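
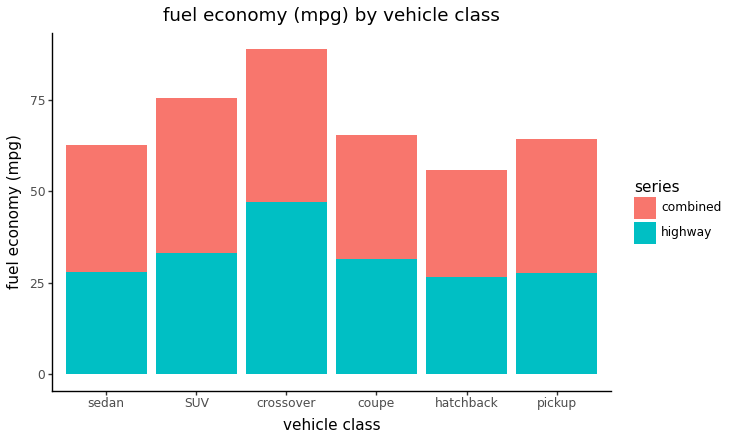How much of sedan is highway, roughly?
highway top ≈ 30, bottom ≈ 0; segment ≈ 30.

≈ 30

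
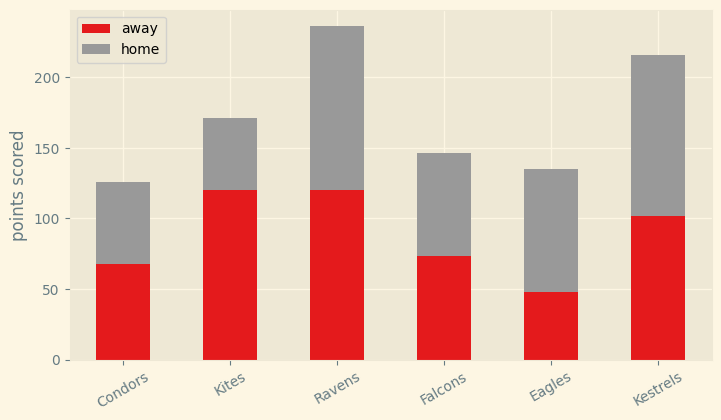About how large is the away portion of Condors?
≈ 60

away top ≈ 60, bottom ≈ 0; segment ≈ 60.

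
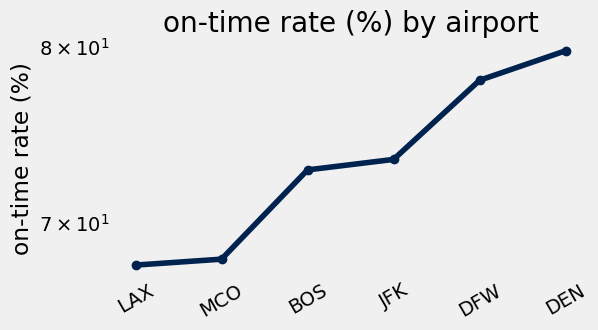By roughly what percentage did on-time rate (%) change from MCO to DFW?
≈ +14.7%

MCO ≈ 68, DFW ≈ 78; (78 − 68) / 68 ≈ +14.7%.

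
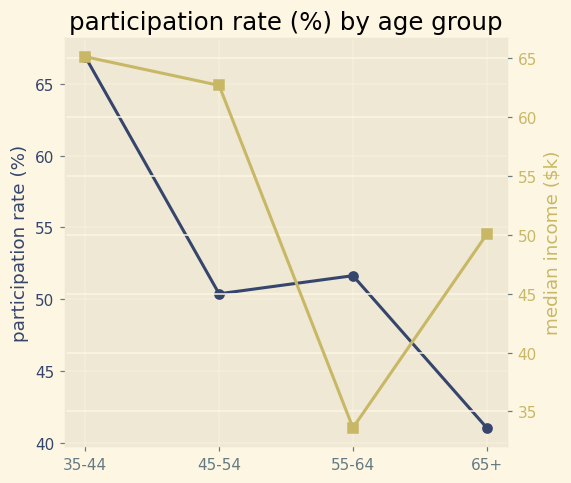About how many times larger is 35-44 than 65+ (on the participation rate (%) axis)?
35-44 ≈ 65, 65+ ≈ 40; 65/40 ≈ 1.62.

≈ 1.62×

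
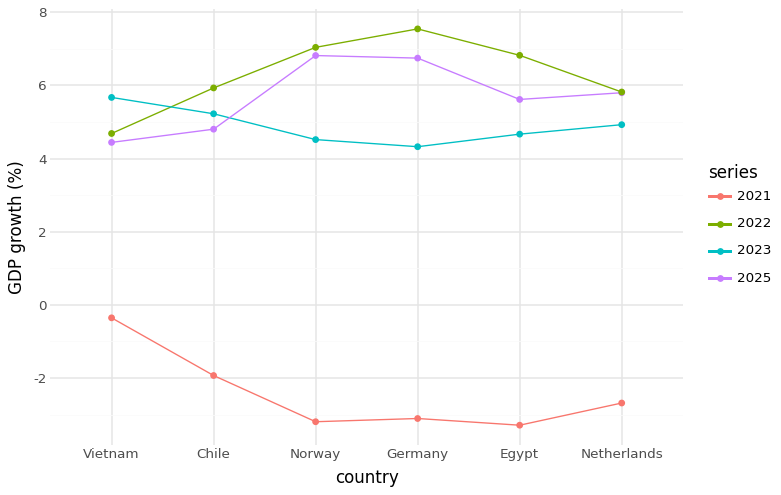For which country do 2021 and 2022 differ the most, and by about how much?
Germany, ≈ 11 %

Germany: 2021 ≈ -3, 2022 ≈ 8 → gap ≈ 11. Next-largest (Norway) is only ≈ 10.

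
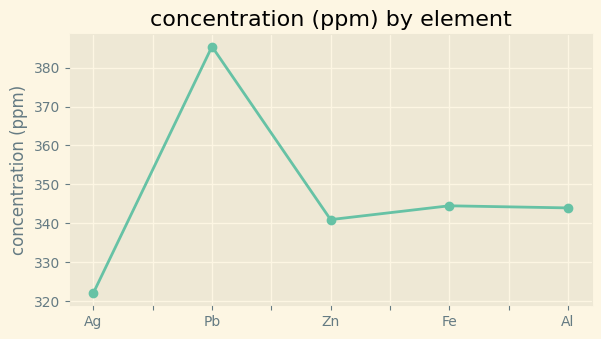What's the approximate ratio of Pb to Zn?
Pb ≈ 390, Zn ≈ 340; 390/340 ≈ 1.15.

≈ 1.15×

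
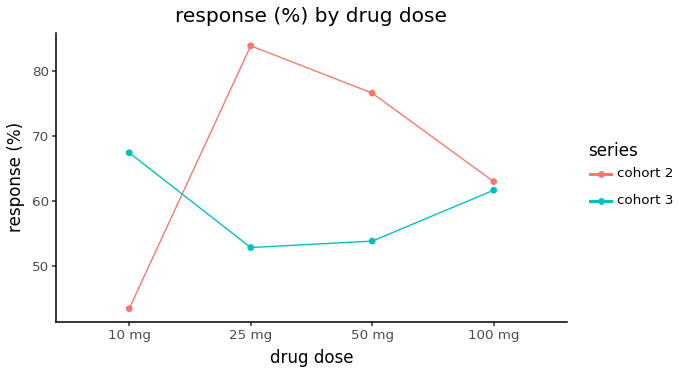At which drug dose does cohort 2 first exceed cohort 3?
25 mg

10 mg: cohort 2 ≈ 45 vs cohort 3 ≈ 65 (not yet); 25 mg: cohort 2 ≈ 85 vs cohort 3 ≈ 55 (first crossover).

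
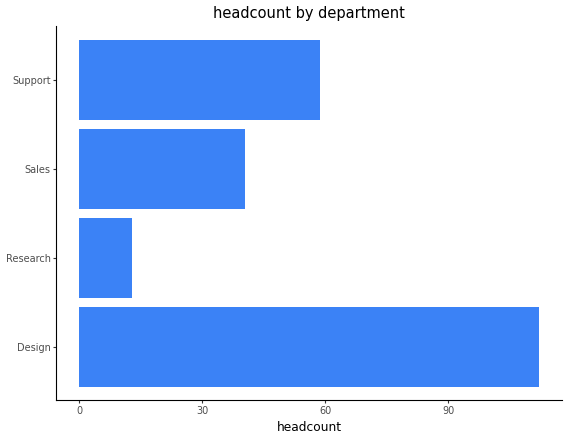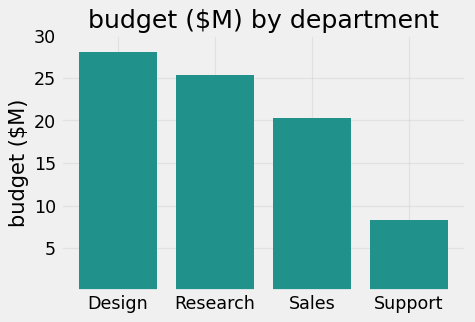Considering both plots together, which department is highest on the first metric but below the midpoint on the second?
Support

Chart 2 median budget ($M) ≈ 25; below-median departments: Sales, Support. Among those, Support has the highest headcount (≈ 60).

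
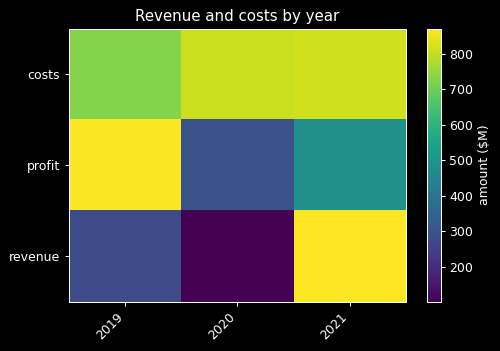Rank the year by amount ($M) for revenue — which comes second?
2019

Top 3 for revenue: 2021 ≈ 900, 2019 ≈ 300, 2020 ≈ 100.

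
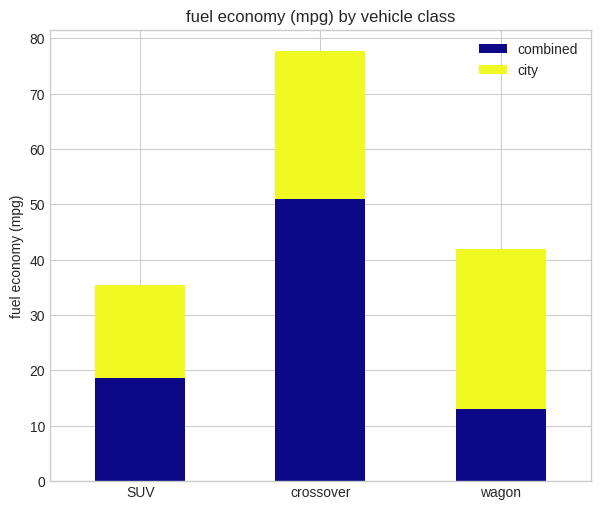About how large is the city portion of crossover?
city top ≈ 80, bottom ≈ 50; segment ≈ 30.

≈ 30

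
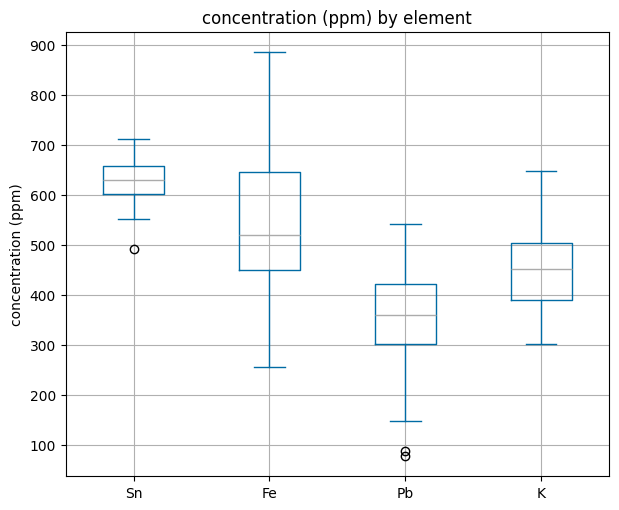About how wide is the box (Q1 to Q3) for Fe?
≈ 200

Q3 ≈ 650, Q1 ≈ 450; IQR ≈ 200.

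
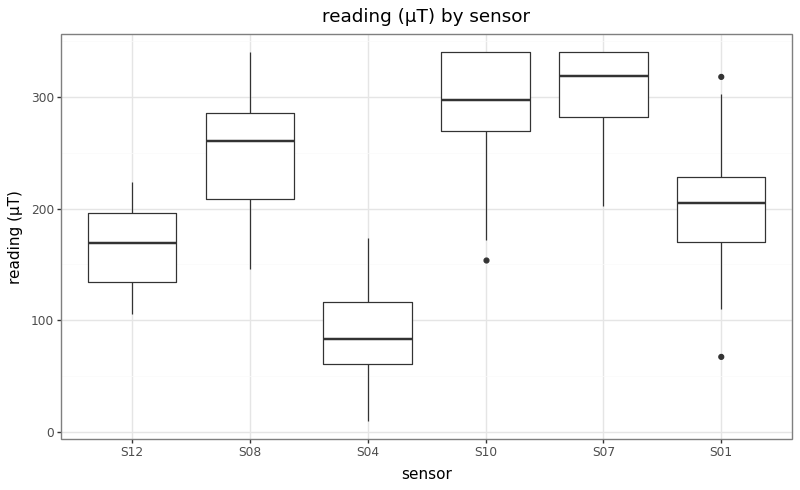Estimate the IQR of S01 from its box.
≈ 50

Q3 ≈ 225, Q1 ≈ 175; IQR ≈ 50.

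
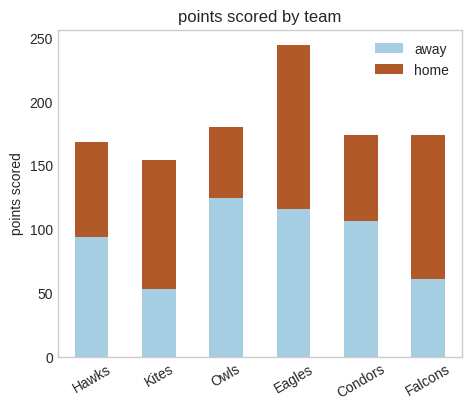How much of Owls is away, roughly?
≈ 125

away top ≈ 125, bottom ≈ 0; segment ≈ 125.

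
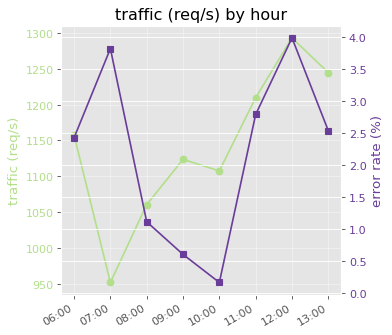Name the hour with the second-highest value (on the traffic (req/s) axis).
13:00

Top 3 (on the traffic (req/s) axis): 12:00 ≈ 1300, 13:00 ≈ 1250, 11:00 ≈ 1200.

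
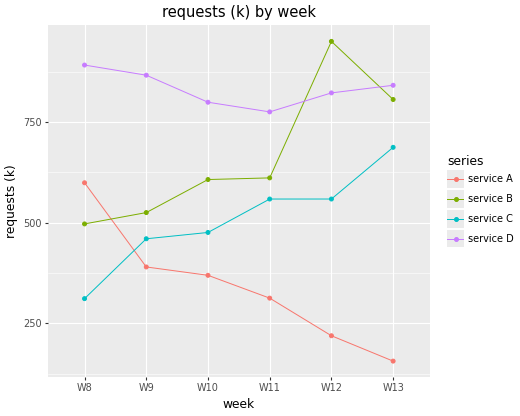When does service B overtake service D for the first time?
W11: service B ≈ 600 vs service D ≈ 800 (not yet); W12: service B ≈ 1000 vs service D ≈ 800 (first crossover).

W12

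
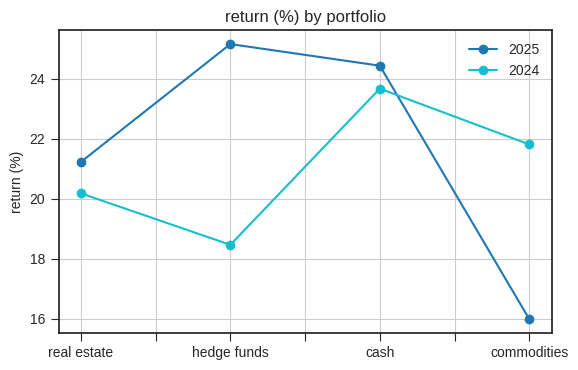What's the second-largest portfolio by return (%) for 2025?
cash

Top 3 for 2025: hedge funds ≈ 25, cash ≈ 24, real estate ≈ 21.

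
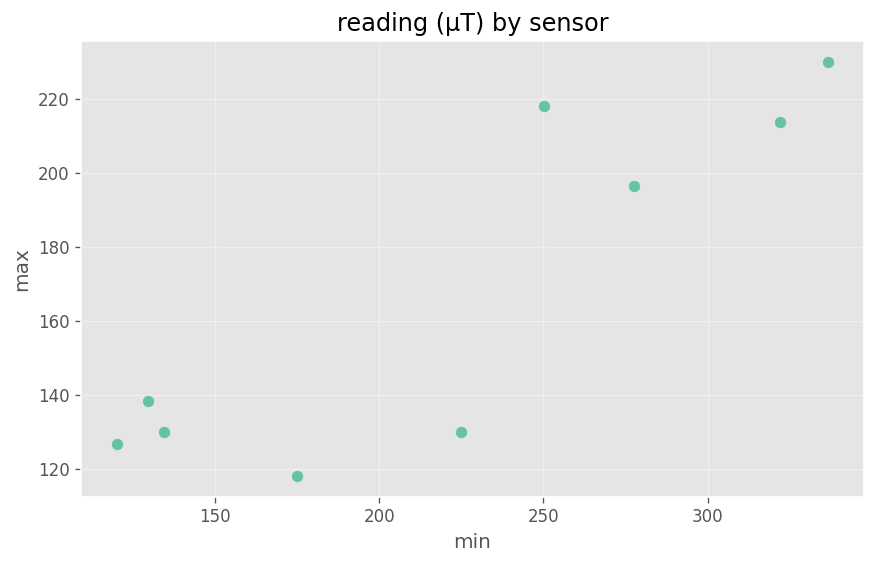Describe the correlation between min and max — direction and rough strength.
Points are positively correlated; strong (|r| ≈ 0.9).

positive, strong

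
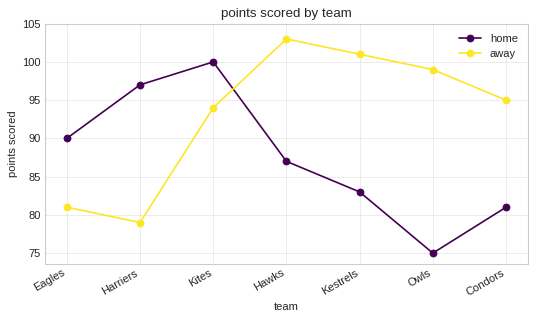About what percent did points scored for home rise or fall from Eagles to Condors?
≈ -11.1%

Eagles ≈ 90, Condors ≈ 80; (80 − 90) / 90 ≈ -11.1%.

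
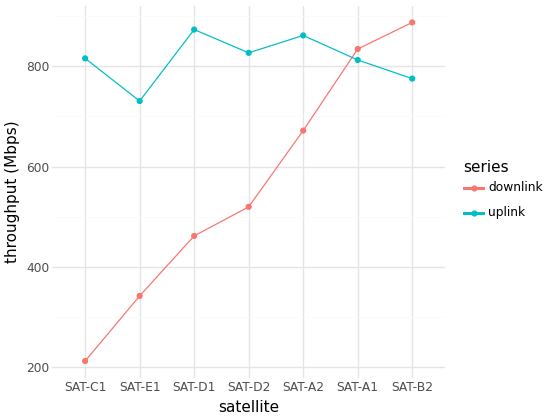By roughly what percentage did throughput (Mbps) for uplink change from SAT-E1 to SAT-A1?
SAT-E1 ≈ 700, SAT-A1 ≈ 800; (800 − 700) / 700 ≈ +14.3%.

≈ +14.3%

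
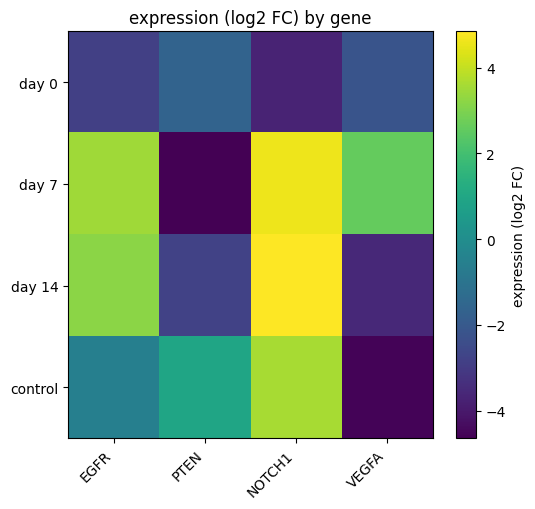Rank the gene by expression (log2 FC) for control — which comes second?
PTEN

Top 3 for control: NOTCH1 ≈ 4, PTEN ≈ 1, EGFR ≈ -1.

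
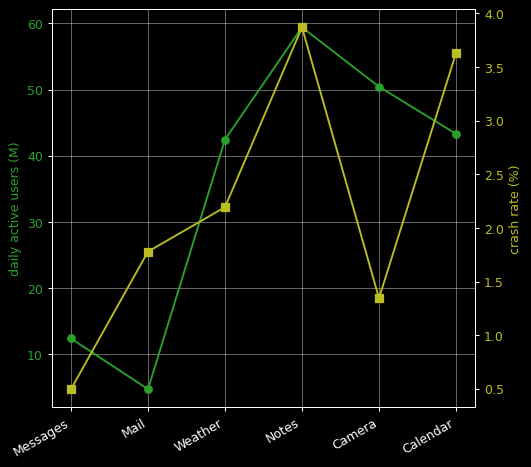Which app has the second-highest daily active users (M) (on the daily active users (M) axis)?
Top 3 (on the daily active users (M) axis): Notes ≈ 60, Camera ≈ 50, Calendar ≈ 45.

Camera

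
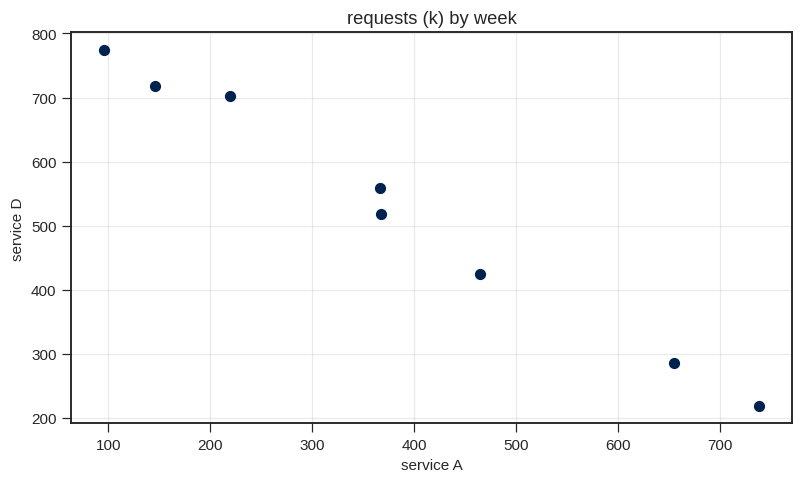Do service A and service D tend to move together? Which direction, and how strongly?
Points are negatively correlated; strong (|r| ≈ 1.0).

negative, strong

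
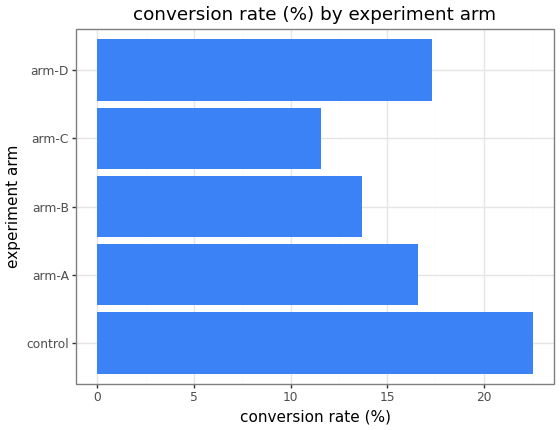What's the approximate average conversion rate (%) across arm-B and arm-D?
≈ 16

(14 + 18) / 2 ≈ 16.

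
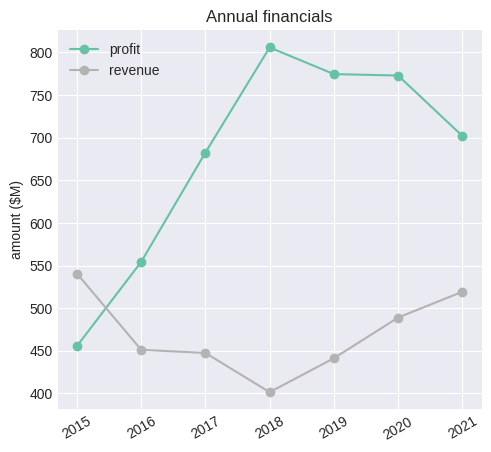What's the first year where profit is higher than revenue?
2015: profit ≈ 450 vs revenue ≈ 550 (not yet); 2016: profit ≈ 550 vs revenue ≈ 450 (first crossover).

2016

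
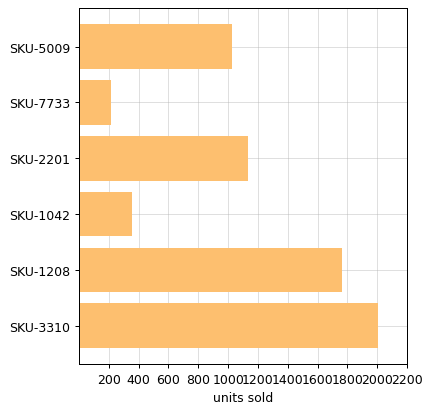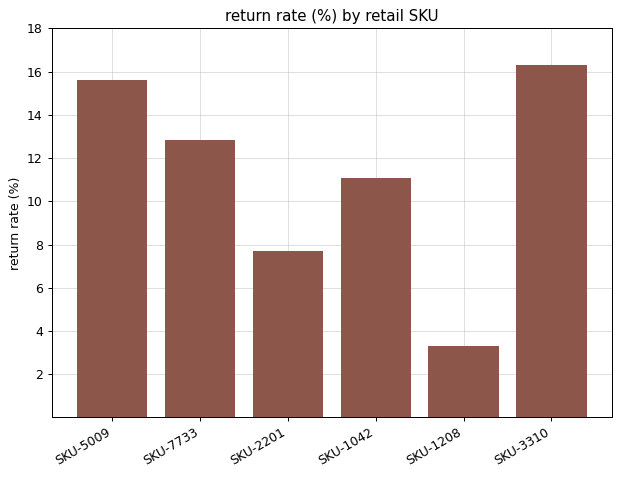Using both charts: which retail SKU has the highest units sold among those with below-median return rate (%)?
Chart 2 median return rate (%) ≈ 12; below-median retail SKUs: SKU-2201, SKU-1042, SKU-1208. Among those, SKU-1208 has the highest units sold (≈ 1800).

SKU-1208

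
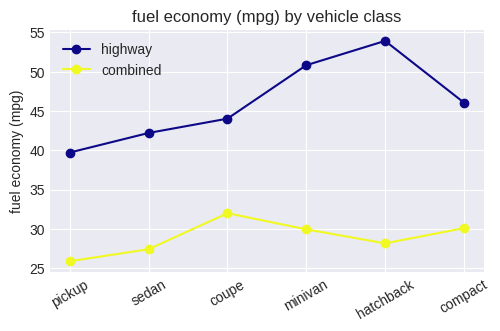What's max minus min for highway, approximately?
Max hatchback ≈ 55, min pickup ≈ 40; range ≈ 15.

≈ 15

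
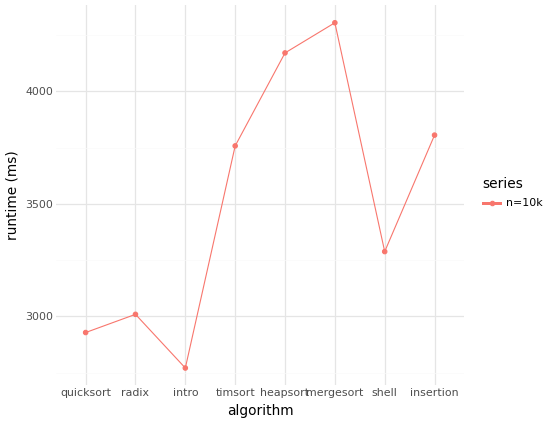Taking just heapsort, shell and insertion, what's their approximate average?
(4200 + 3200 + 3800) / 3 ≈ 3733.

≈ 3733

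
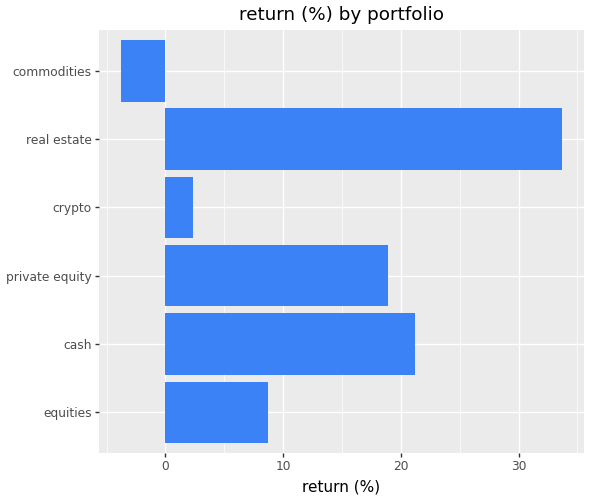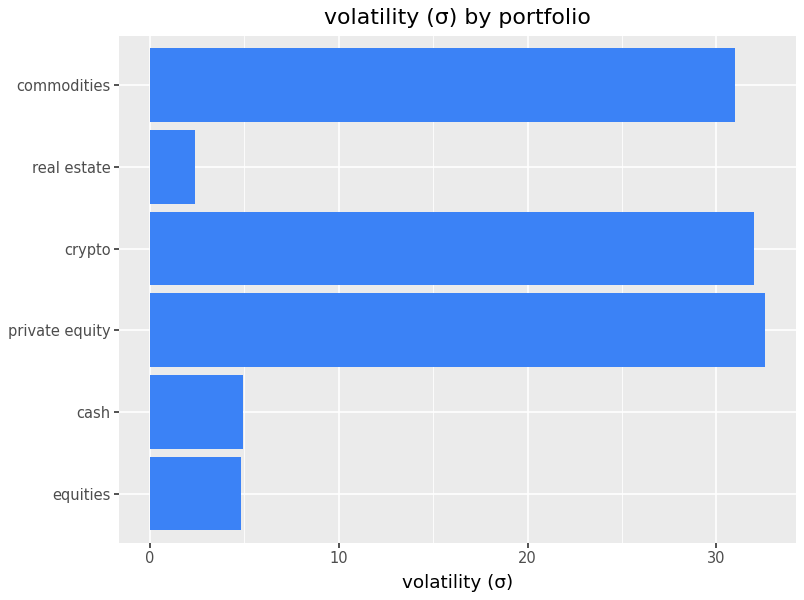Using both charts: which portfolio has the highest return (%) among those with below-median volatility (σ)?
Chart 2 median volatility (σ) ≈ 20; below-median portfolios: equities, cash, real estate. Among those, real estate has the highest return (%) (≈ 35).

real estate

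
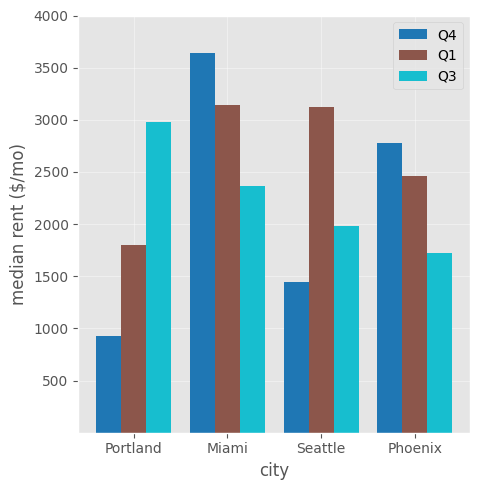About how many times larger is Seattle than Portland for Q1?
≈ 1.5×

Seattle ≈ 3000, Portland ≈ 2000; 3000/2000 ≈ 1.5.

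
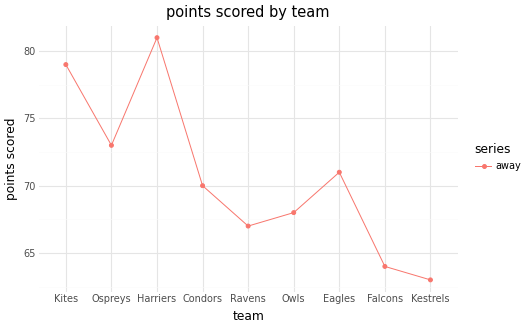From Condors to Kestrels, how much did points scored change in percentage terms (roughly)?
≈ -8.6%

Condors ≈ 70, Kestrels ≈ 64; (64 − 70) / 70 ≈ -8.6%.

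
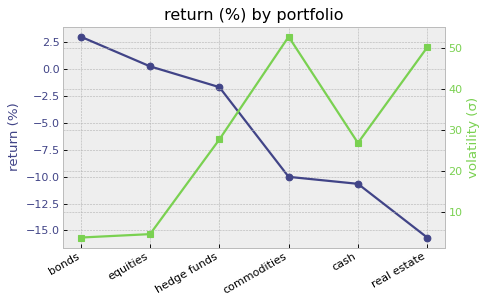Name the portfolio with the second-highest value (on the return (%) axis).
equities

Top 3 (on the return (%) axis): bonds ≈ 4, equities ≈ 0, hedge funds ≈ -2.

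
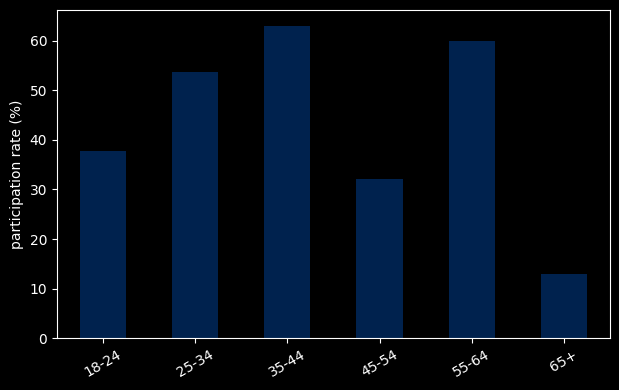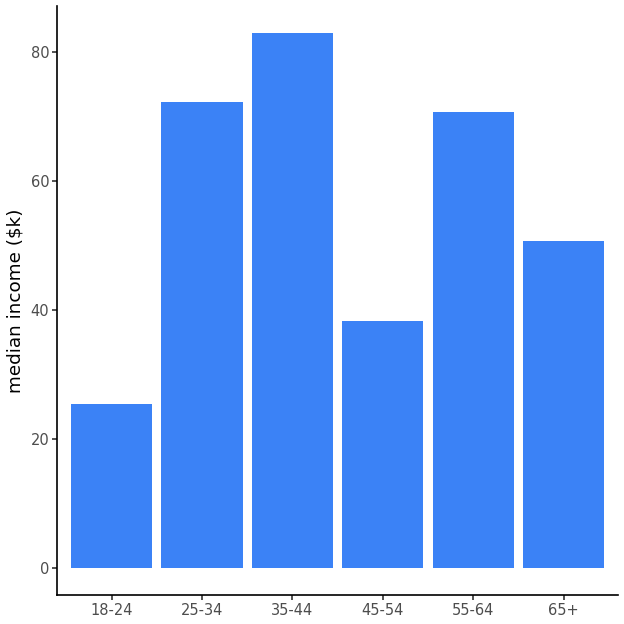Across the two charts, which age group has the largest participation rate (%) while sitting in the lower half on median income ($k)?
18-24

Chart 2 median median income ($k) ≈ 60; below-median age groups: 18-24, 45-54, 65+. Among those, 18-24 has the highest participation rate (%) (≈ 40).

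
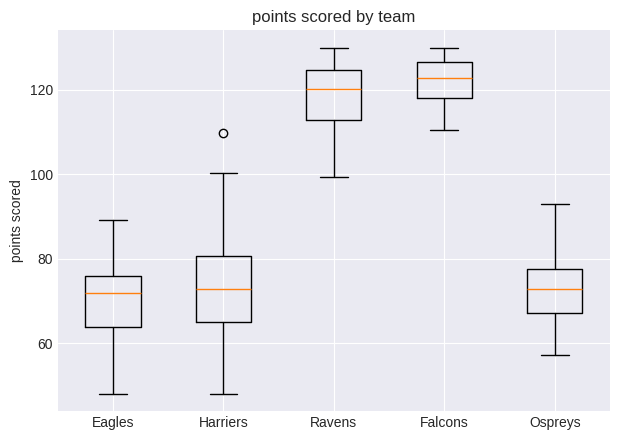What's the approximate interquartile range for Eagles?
Q3 ≈ 75, Q1 ≈ 65; IQR ≈ 10.

≈ 10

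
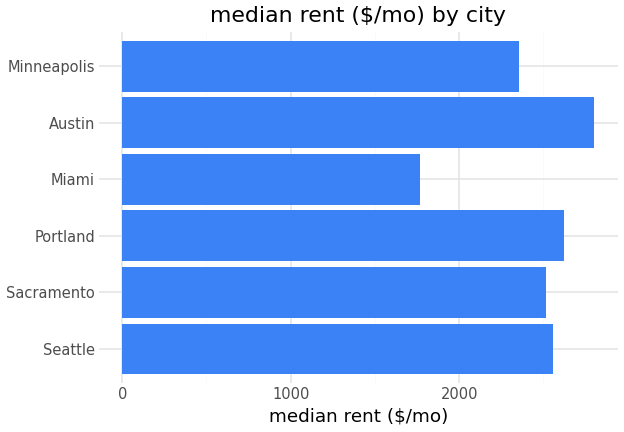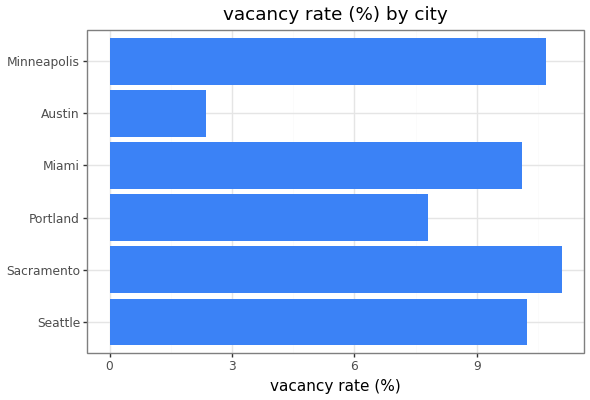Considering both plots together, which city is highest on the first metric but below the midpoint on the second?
Austin

Chart 2 median vacancy rate (%) ≈ 10; below-median cities: Portland, Miami, Austin. Among those, Austin has the highest median rent ($/mo) (≈ 3000).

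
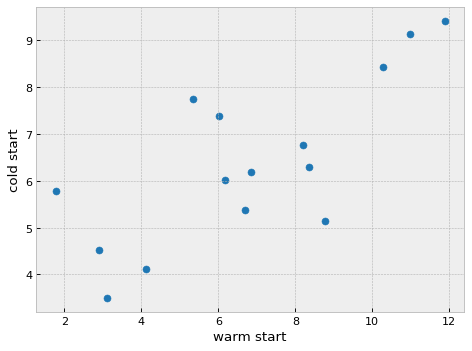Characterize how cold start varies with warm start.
Points are positively correlated; strong (|r| ≈ 0.8).

positive, strong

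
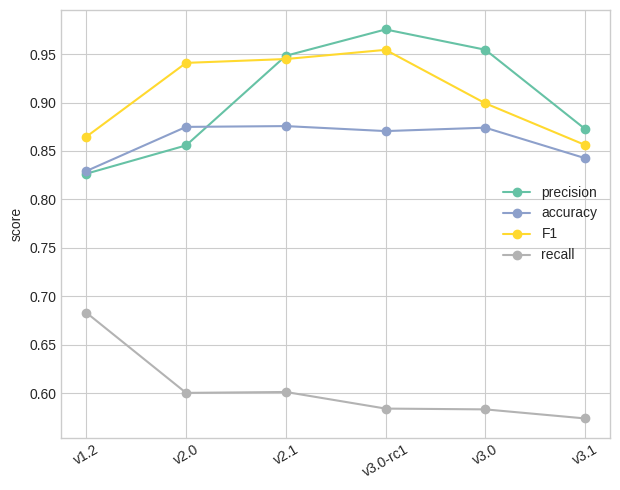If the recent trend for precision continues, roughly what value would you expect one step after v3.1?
≈ 0.775

Last three: 1.00, 0.95, 0.85 → slope ≈ -0.075/step → next ≈ 0.775.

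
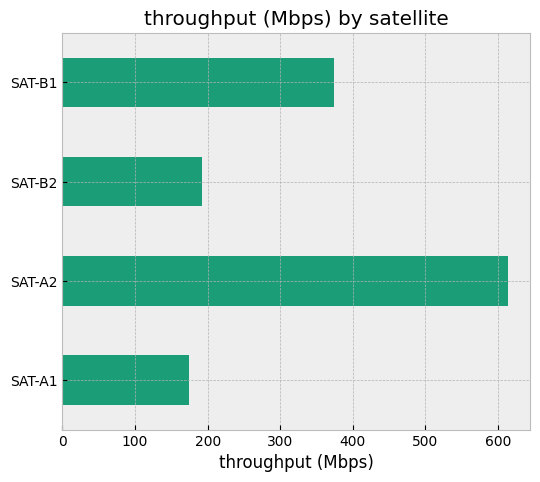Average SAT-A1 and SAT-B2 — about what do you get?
≈ 200

(200 + 200) / 2 ≈ 200.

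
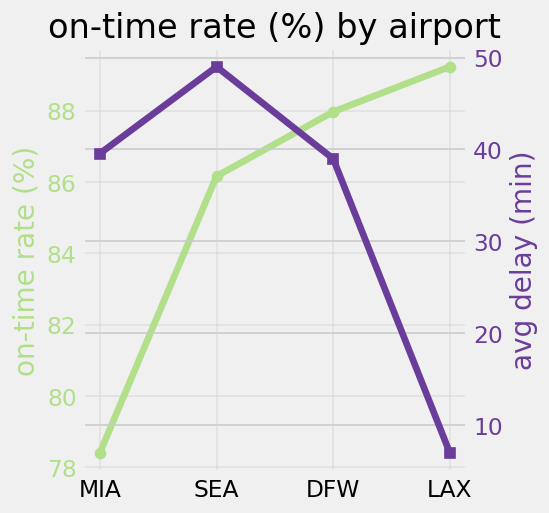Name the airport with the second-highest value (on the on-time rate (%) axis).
Top 3 (on the on-time rate (%) axis): LAX ≈ 89, DFW ≈ 88, SEA ≈ 86.

DFW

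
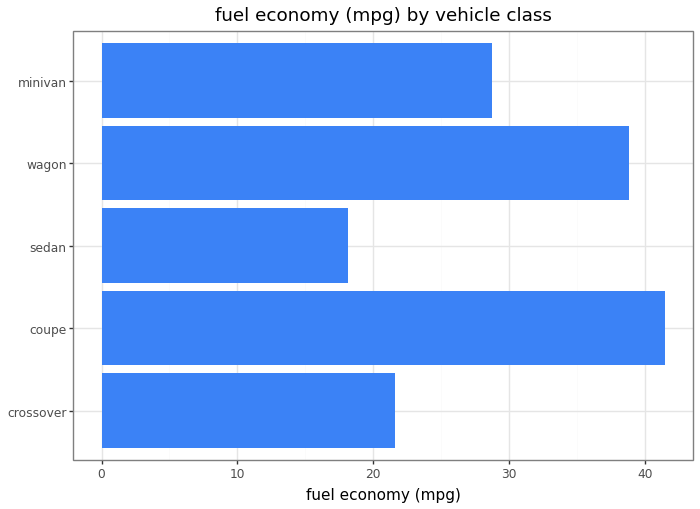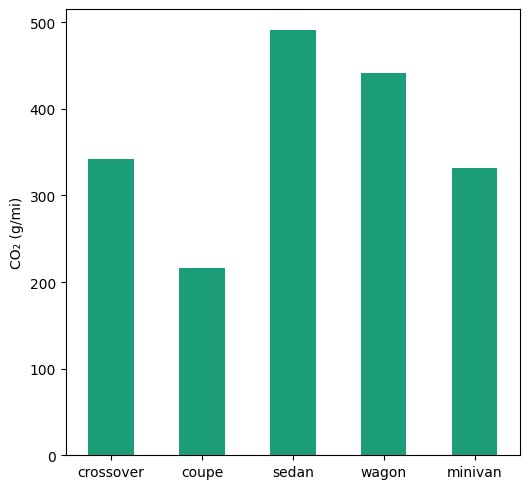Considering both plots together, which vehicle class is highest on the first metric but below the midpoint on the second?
coupe

Chart 2 median CO₂ (g/mi) ≈ 350; below-median vehicle classes: coupe, minivan. Among those, coupe has the highest fuel economy (mpg) (≈ 40).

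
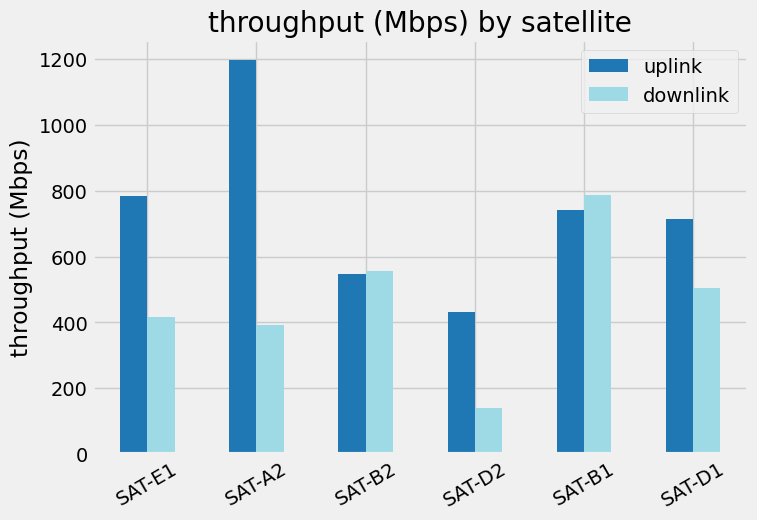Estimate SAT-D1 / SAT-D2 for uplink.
SAT-D1 ≈ 700, SAT-D2 ≈ 400; 700/400 ≈ 1.75.

≈ 1.75×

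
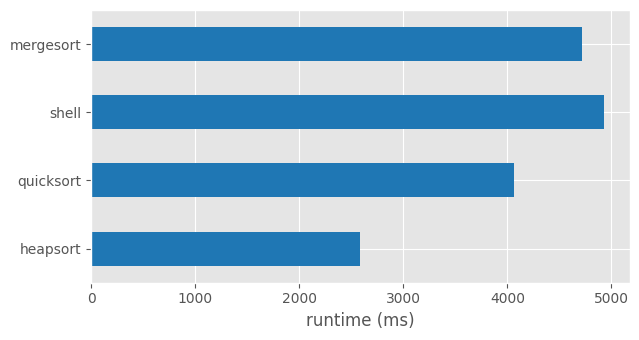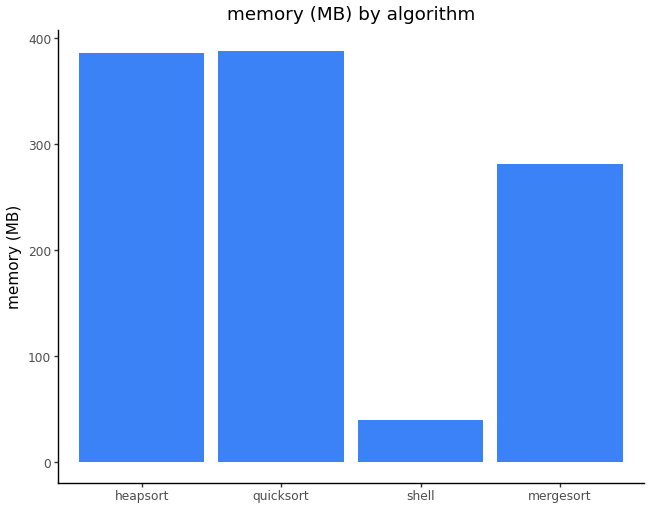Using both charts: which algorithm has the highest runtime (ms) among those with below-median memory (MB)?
shell

Chart 2 median memory (MB) ≈ 350; below-median algorithms: shell, mergesort. Among those, shell has the highest runtime (ms) (≈ 5000).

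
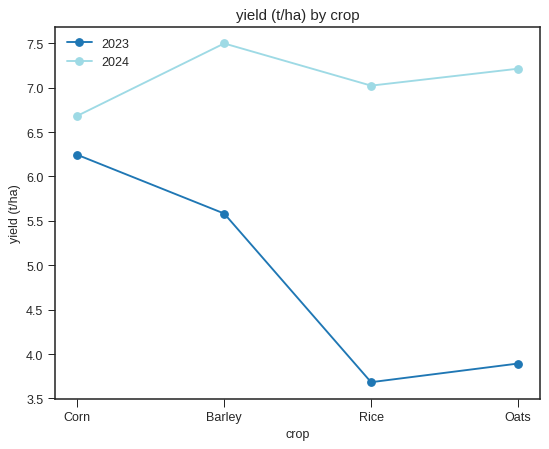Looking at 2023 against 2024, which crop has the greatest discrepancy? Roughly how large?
Rice: 2023 ≈ 3.5, 2024 ≈ 7.0 → gap ≈ 3.5. Next-largest (Oats) is only ≈ 3.0.

Rice, ≈ 3.5 t/ha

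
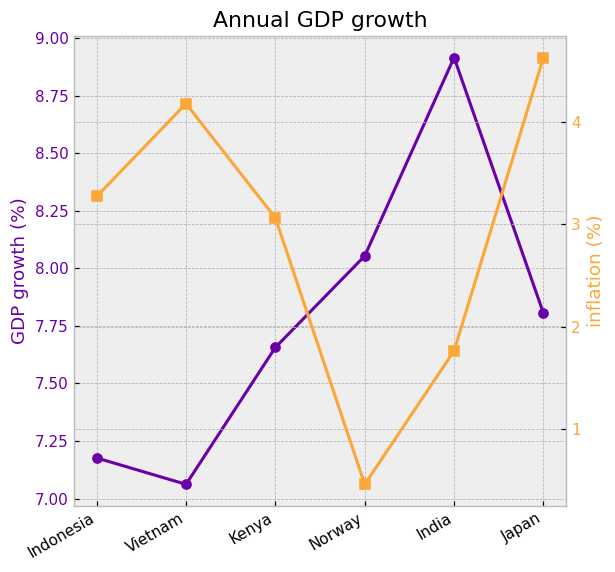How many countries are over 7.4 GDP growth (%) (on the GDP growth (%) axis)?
Above 7.4: Kenya, Norway, India, Japan.

4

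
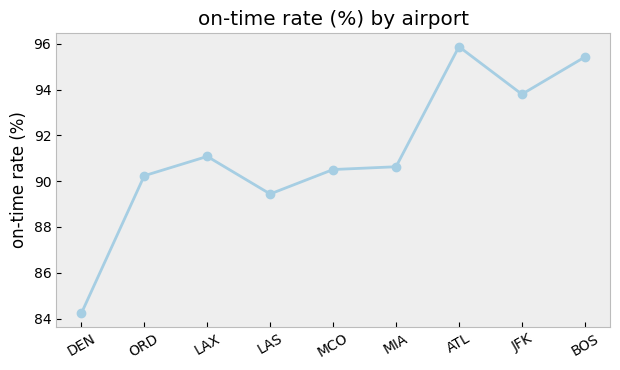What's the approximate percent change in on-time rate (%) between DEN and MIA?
DEN ≈ 84, MIA ≈ 91; (91 − 84) / 84 ≈ +8.3%.

≈ +8.3%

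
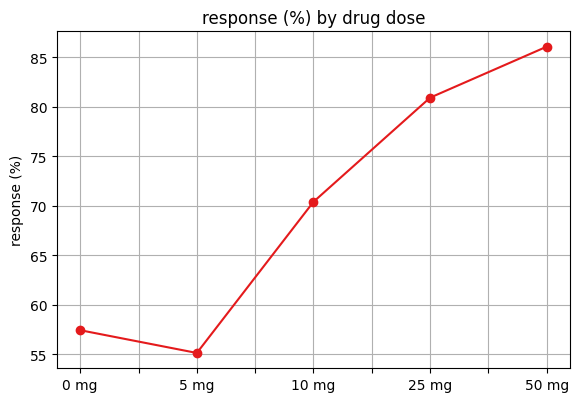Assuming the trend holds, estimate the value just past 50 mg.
Last three: 70, 80, 85 → slope ≈ 7.5/step → next ≈ 92.5.

≈ 92.5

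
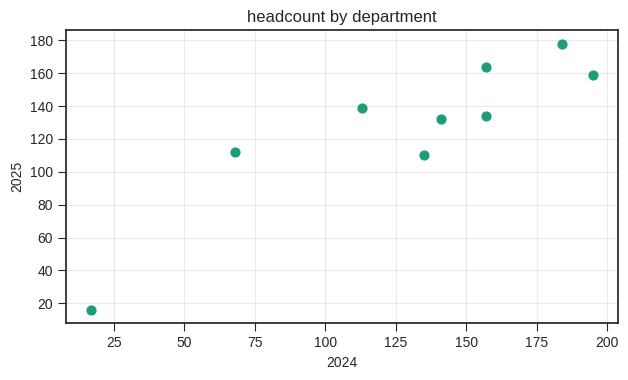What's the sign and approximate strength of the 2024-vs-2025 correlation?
Points are positively correlated; strong (|r| ≈ 0.9).

positive, strong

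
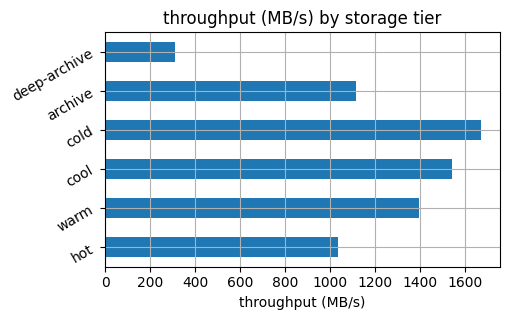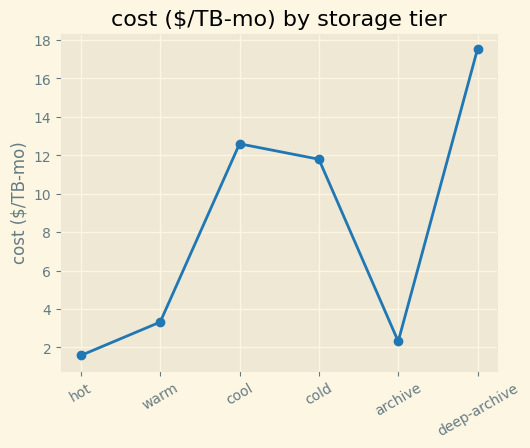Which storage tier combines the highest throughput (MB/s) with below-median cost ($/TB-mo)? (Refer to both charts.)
Chart 2 median cost ($/TB-mo) ≈ 8; below-median storage tiers: hot, warm, archive. Among those, warm has the highest throughput (MB/s) (≈ 1400).

warm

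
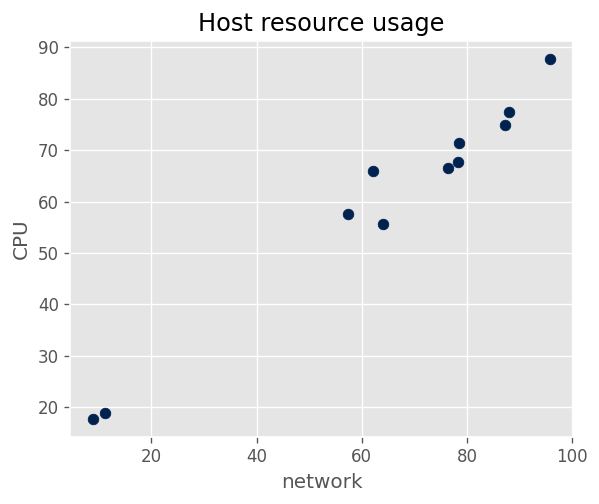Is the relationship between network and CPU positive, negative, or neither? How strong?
Points are positively correlated; strong (|r| ≈ 1.0).

positive, strong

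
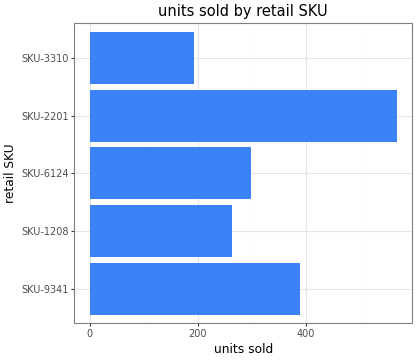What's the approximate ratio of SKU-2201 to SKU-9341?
SKU-2201 ≈ 550, SKU-9341 ≈ 400; 550/400 ≈ 1.38.

≈ 1.38×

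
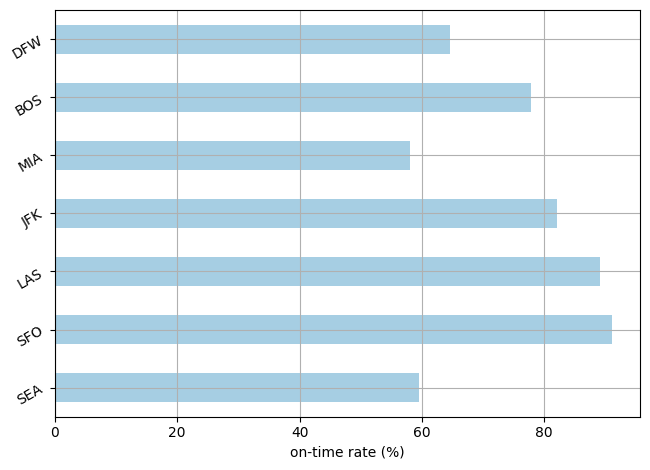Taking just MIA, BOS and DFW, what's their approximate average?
≈ 67

(60 + 80 + 60) / 3 ≈ 67.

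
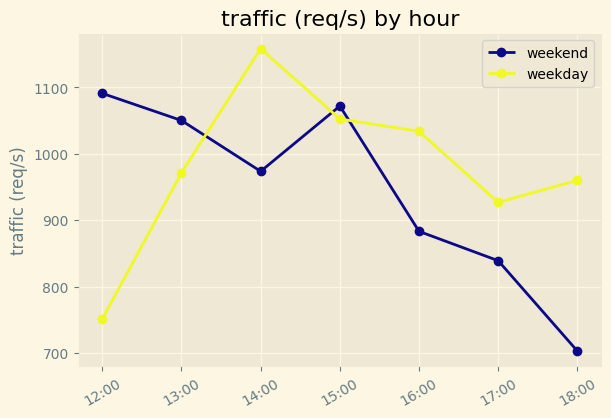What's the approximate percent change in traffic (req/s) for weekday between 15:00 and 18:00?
≈ -9.5%

15:00 ≈ 1050, 18:00 ≈ 950; (950 − 1050) / 1050 ≈ -9.5%.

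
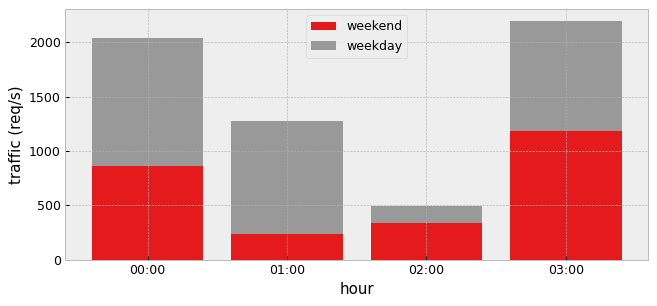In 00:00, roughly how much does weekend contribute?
≈ 800

weekend top ≈ 800, bottom ≈ 0; segment ≈ 800.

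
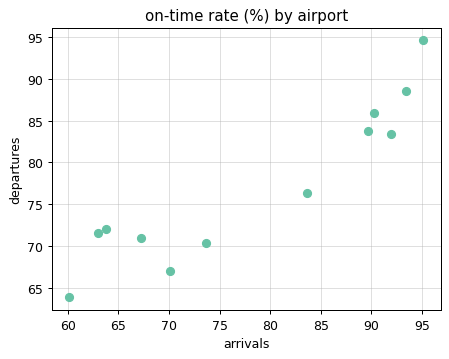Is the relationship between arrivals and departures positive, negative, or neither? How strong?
positive, strong

Points are positively correlated; strong (|r| ≈ 0.9).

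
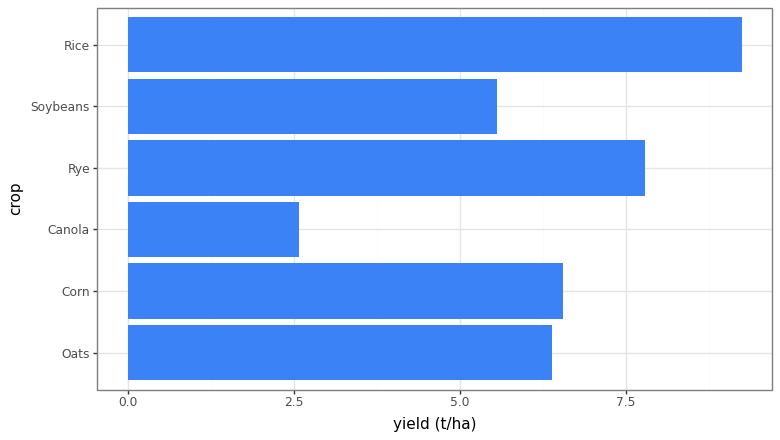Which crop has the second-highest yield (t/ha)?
Top 3: Rice ≈ 9, Rye ≈ 8, Corn ≈ 7.

Rye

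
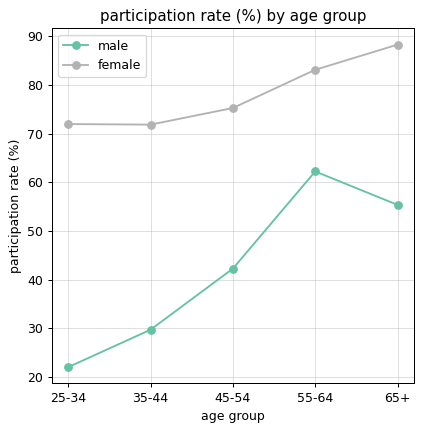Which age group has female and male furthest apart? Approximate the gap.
25-34: female ≈ 70, male ≈ 20 → gap ≈ 50. Next-largest (35-44) is only ≈ 40.

25-34, ≈ 50 %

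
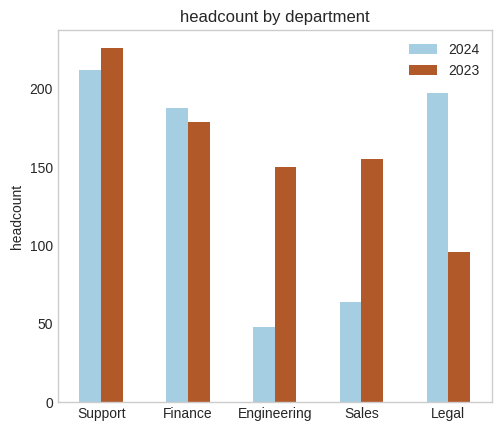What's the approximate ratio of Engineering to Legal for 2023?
Engineering ≈ 160, Legal ≈ 100; 160/100 ≈ 1.6.

≈ 1.6×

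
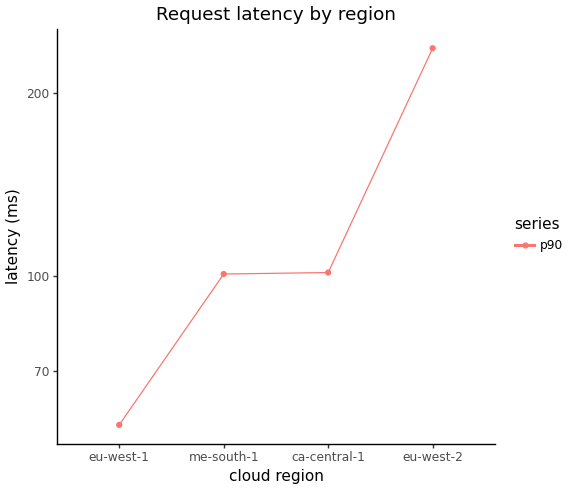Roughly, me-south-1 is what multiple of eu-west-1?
≈ 1.67×

me-south-1 ≈ 100, eu-west-1 ≈ 60; 100/60 ≈ 1.67.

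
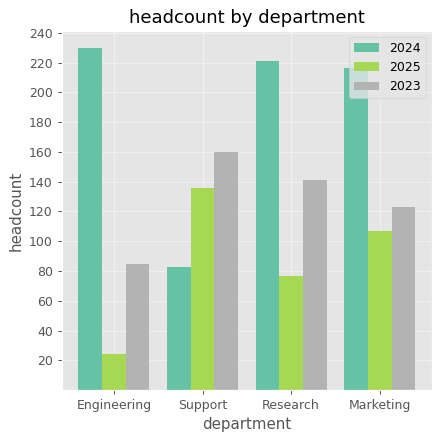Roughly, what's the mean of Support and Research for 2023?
≈ 150

(160 + 140) / 2 ≈ 150.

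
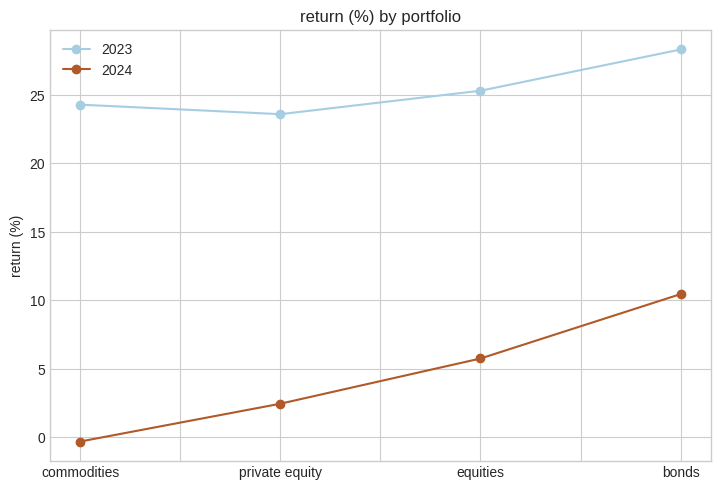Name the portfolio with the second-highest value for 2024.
equities

Top 3 for 2024: bonds ≈ 10, equities ≈ 5, private equity ≈ 0.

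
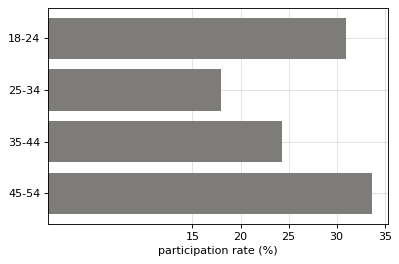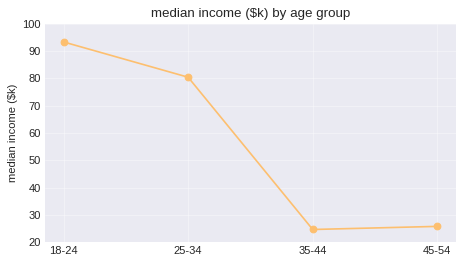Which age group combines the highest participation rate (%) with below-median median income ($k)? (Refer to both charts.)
45-54

Chart 2 median median income ($k) ≈ 50; below-median age groups: 35-44, 45-54. Among those, 45-54 has the highest participation rate (%) (≈ 35).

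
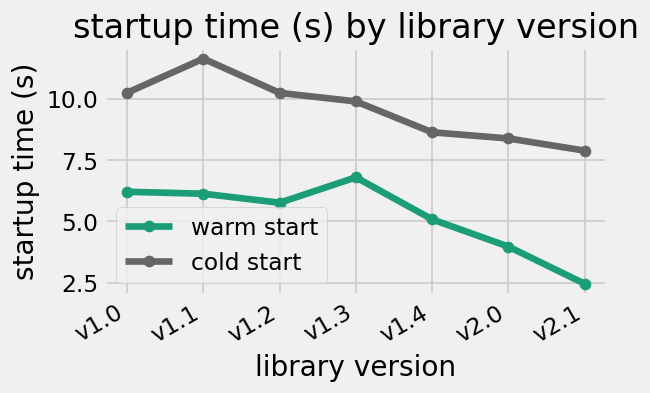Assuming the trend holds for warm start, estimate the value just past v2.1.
≈ 0.5

Last three: 5, 4, 2 → slope ≈ -1.5/step → next ≈ 0.5.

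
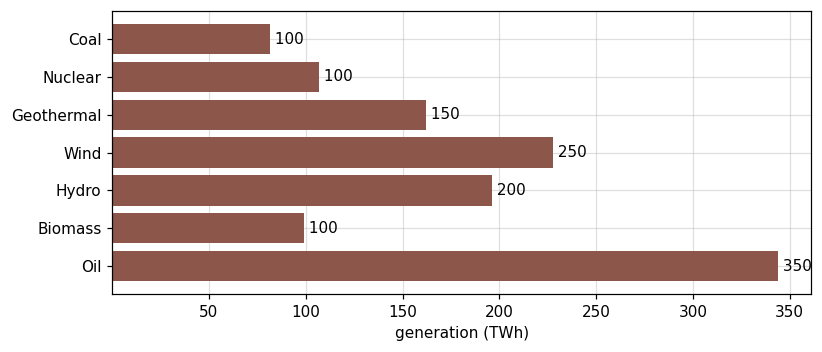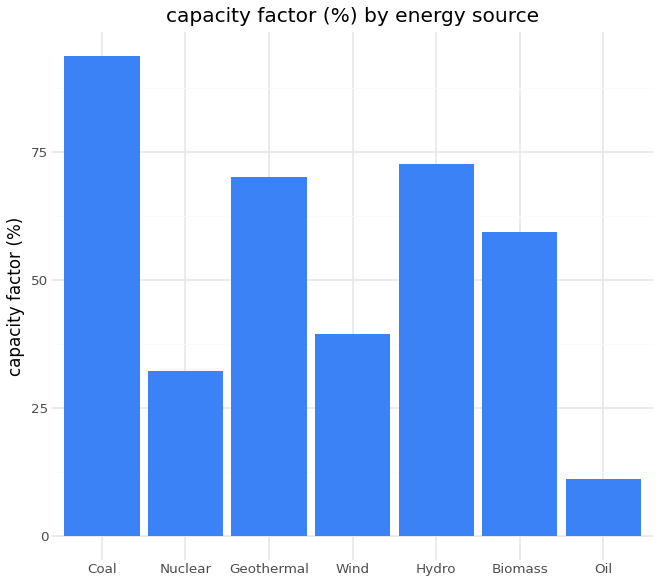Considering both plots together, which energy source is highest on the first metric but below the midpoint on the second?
Chart 2 median capacity factor (%) ≈ 60; below-median energy sources: Nuclear, Wind, Oil. Among those, Oil has the highest generation (TWh) (≈ 350).

Oil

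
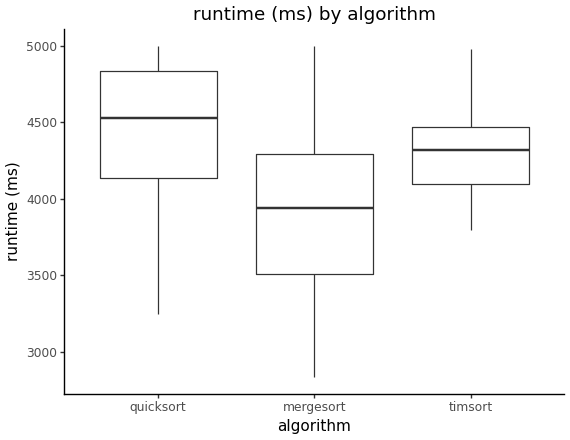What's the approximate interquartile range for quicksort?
≈ 700

Q3 ≈ 4800, Q1 ≈ 4100; IQR ≈ 700.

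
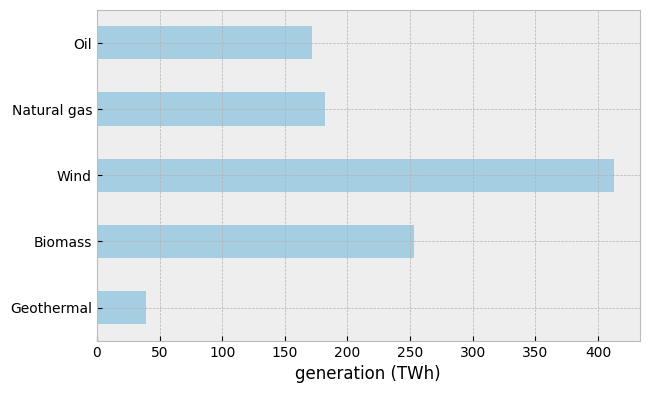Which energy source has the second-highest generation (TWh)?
Top 3: Wind ≈ 400, Biomass ≈ 250, Natural gas ≈ 200.

Biomass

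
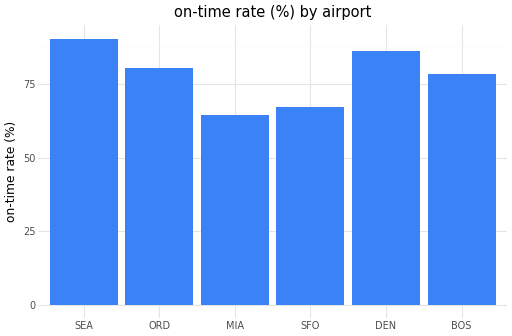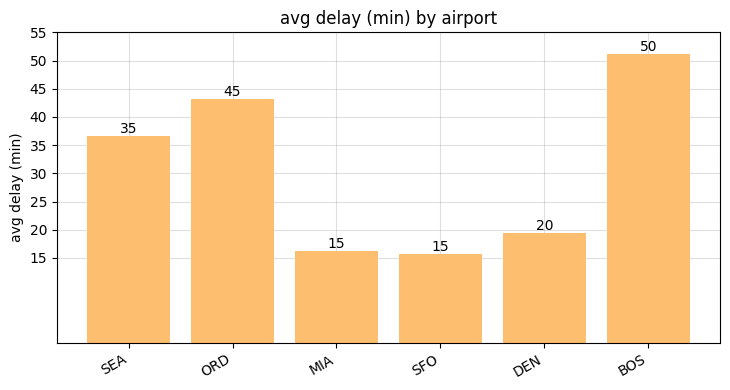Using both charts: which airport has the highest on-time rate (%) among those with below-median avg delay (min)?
Chart 2 median avg delay (min) ≈ 30; below-median airports: MIA, SFO, DEN. Among those, DEN has the highest on-time rate (%) (≈ 90).

DEN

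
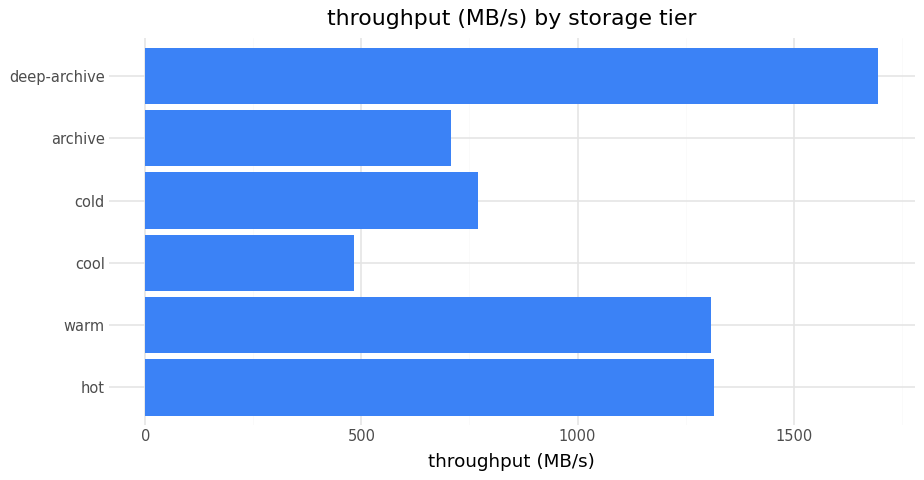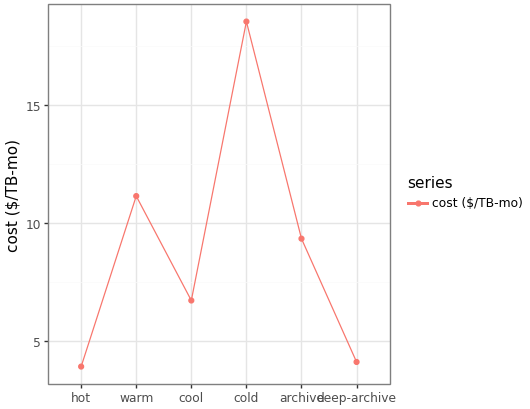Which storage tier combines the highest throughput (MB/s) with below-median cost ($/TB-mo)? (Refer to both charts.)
deep-archive

Chart 2 median cost ($/TB-mo) ≈ 8; below-median storage tiers: hot, cool, deep-archive. Among those, deep-archive has the highest throughput (MB/s) (≈ 1600).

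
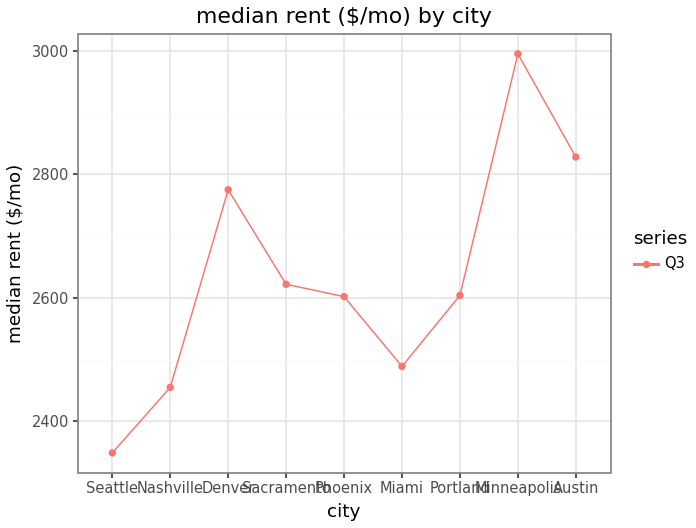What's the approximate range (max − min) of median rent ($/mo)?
≈ 700

Max Minneapolis ≈ 3000, min Seattle ≈ 2300; range ≈ 700.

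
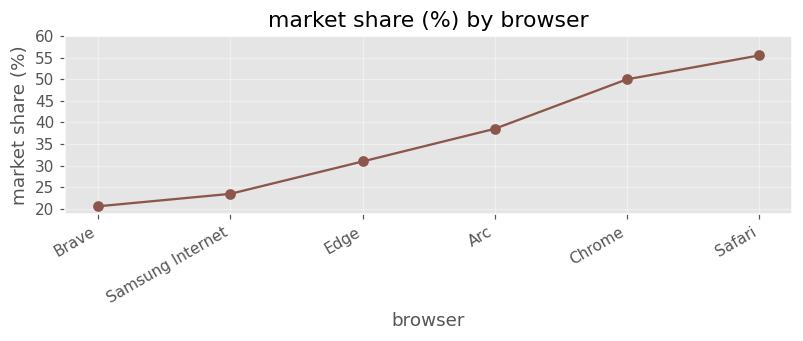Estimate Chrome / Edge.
Chrome ≈ 50, Edge ≈ 30; 50/30 ≈ 1.67.

≈ 1.67×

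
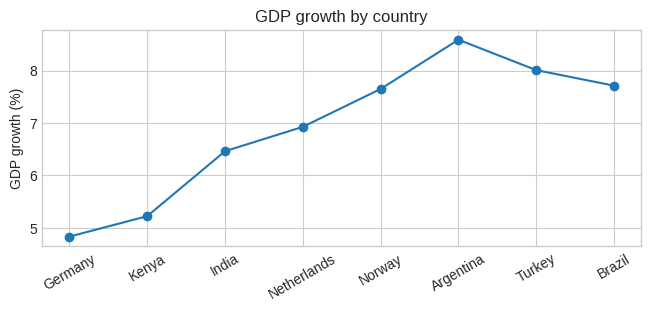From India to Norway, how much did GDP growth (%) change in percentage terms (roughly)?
India ≈ 6.5, Norway ≈ 7.5; (7.5 − 6.5) / 6.5 ≈ +15.4%.

≈ +15.4%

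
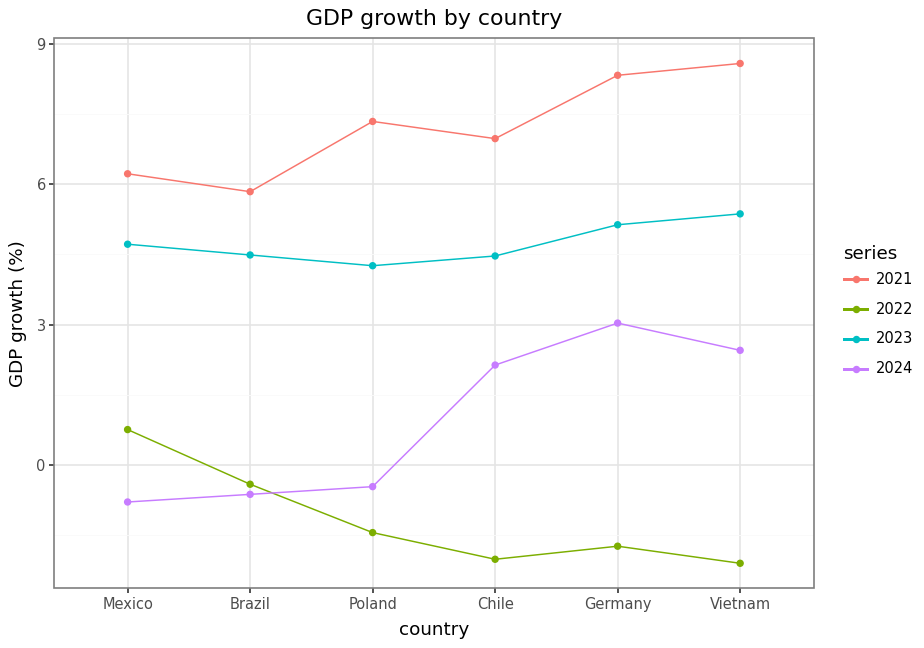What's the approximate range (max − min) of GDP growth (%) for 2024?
≈ 4

Max Germany ≈ 3, min Mexico ≈ -1; range ≈ 4.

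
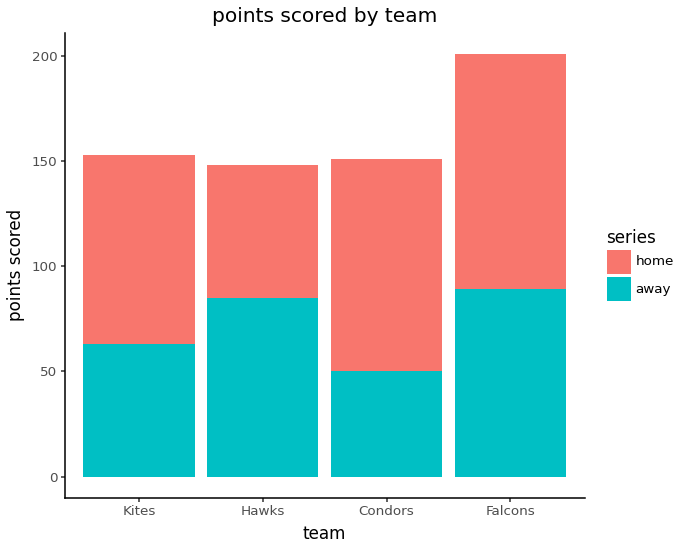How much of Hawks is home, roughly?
home top ≈ 140, bottom ≈ 80; segment ≈ 60.

≈ 60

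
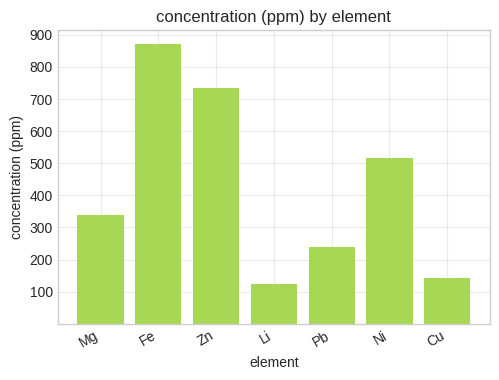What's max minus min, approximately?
Max Fe ≈ 900, min Li ≈ 100; range ≈ 800.

≈ 800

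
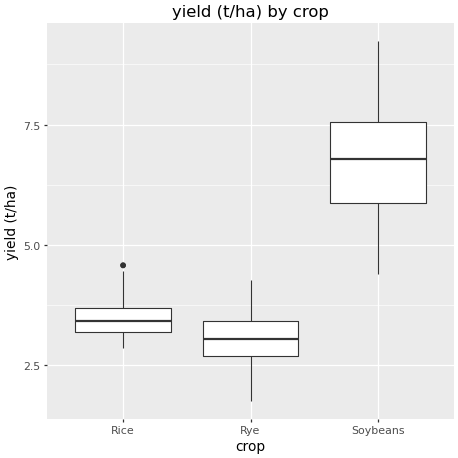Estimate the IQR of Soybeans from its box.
≈ 1.5

Q3 ≈ 7.5, Q1 ≈ 6.0; IQR ≈ 1.5.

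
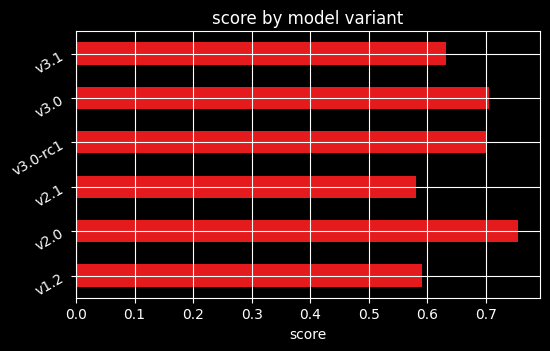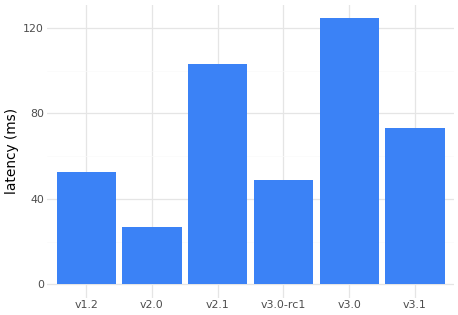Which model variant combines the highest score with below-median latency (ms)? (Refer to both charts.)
v2.0

Chart 2 median latency (ms) ≈ 60; below-median model variants: v1.2, v2.0, v3.0-rc1. Among those, v2.0 has the highest score (≈ 0.8).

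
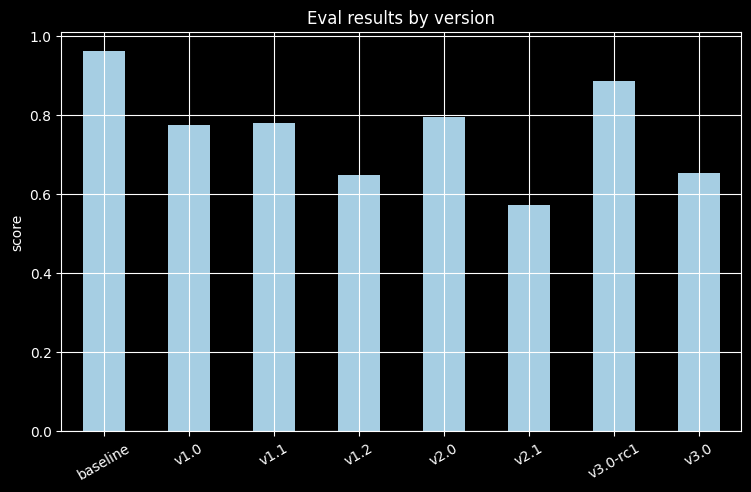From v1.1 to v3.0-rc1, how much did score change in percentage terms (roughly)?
v1.1 ≈ 0.8, v3.0-rc1 ≈ 0.9; (0.9 − 0.8) / 0.8 ≈ +12.5%.

≈ +12.5%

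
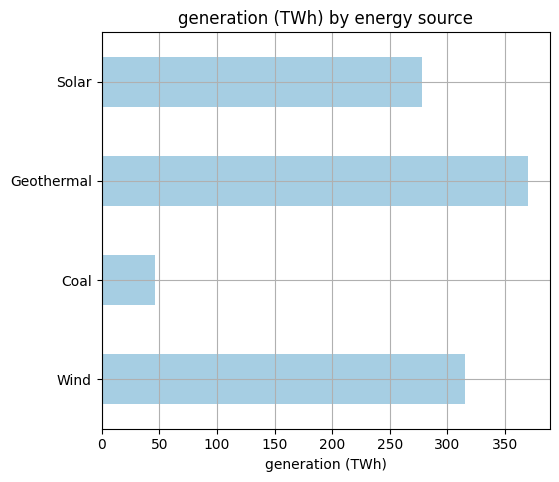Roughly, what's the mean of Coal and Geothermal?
(50 + 350) / 2 ≈ 200.

≈ 200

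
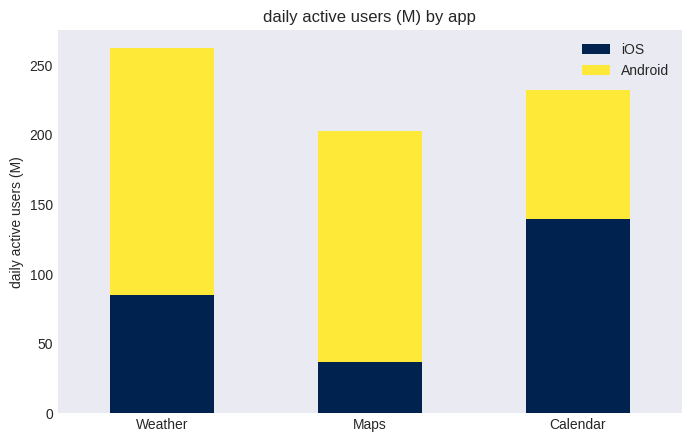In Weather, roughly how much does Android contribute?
Android top ≈ 250, bottom ≈ 75; segment ≈ 175.

≈ 175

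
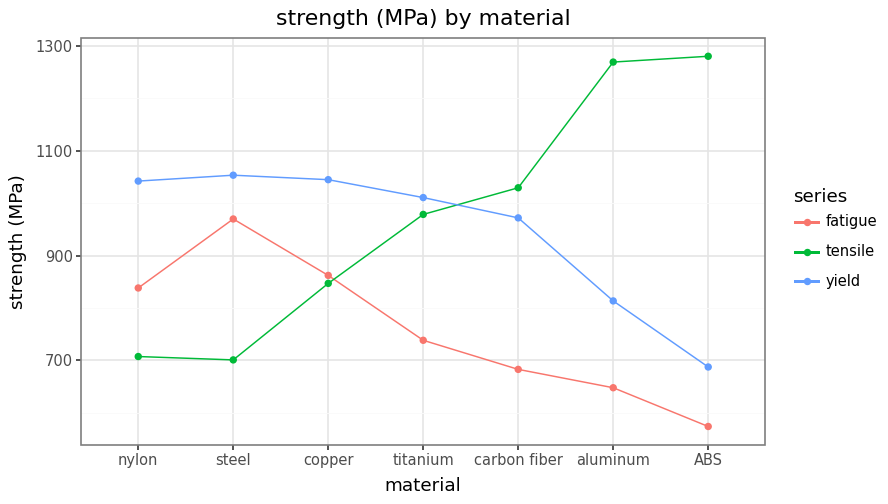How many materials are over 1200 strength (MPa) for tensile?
Above 1200: aluminum, ABS.

2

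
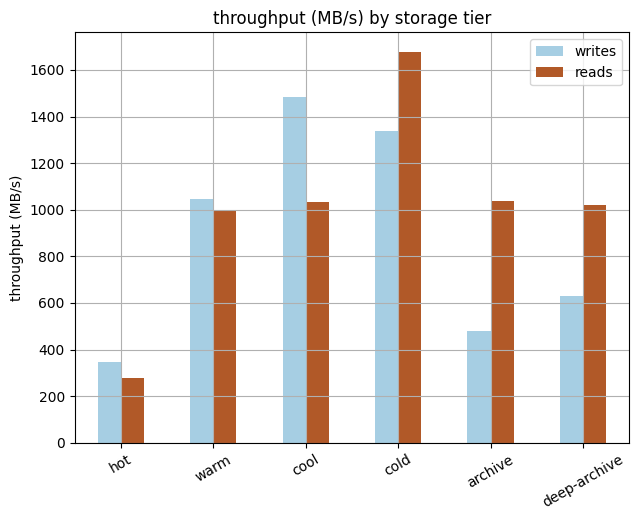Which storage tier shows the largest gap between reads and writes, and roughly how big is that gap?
archive: reads ≈ 1000, writes ≈ 400 → gap ≈ 600. Next-largest (cool) is only ≈ 400.

archive, ≈ 600 MB/s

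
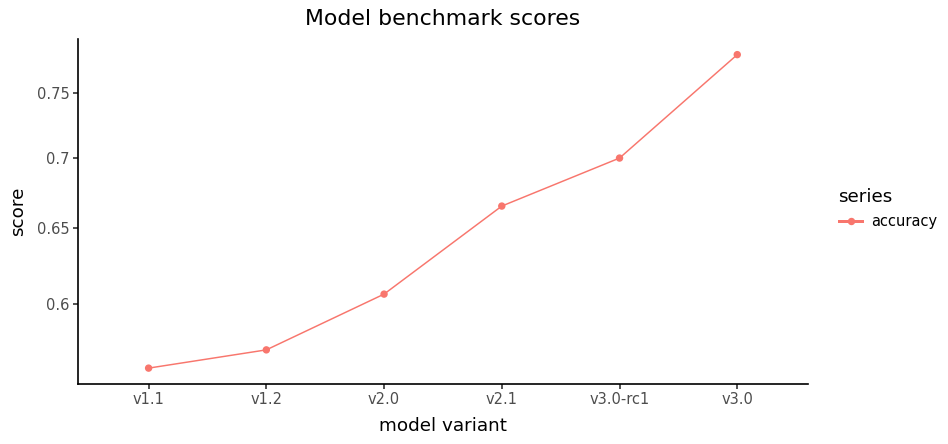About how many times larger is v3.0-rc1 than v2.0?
≈ 1.17×

v3.0-rc1 ≈ 0.70, v2.0 ≈ 0.60; 0.70/0.60 ≈ 1.17.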